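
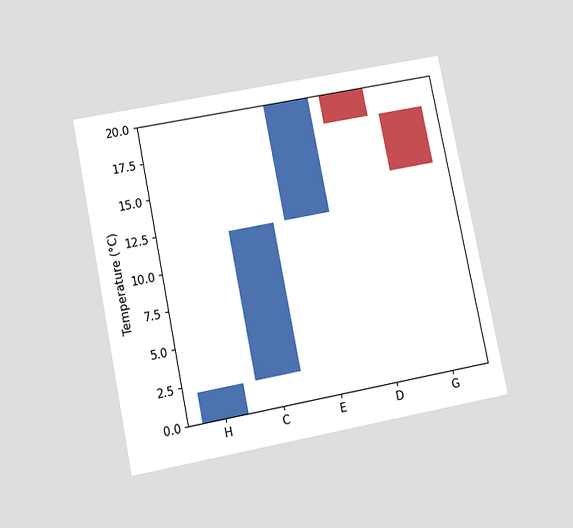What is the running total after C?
12°C

The chart is tilted about 11° counter-clockwise and viewed slightly from below. After C the running total reaches 12°C.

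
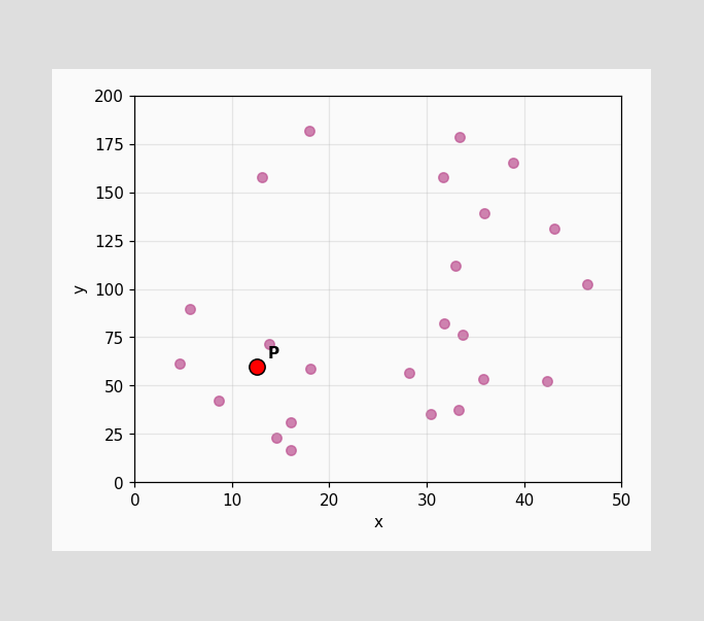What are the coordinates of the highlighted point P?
(12.5, 60)

Following the gridlines from P to each axis, P sits at (12.5, 60).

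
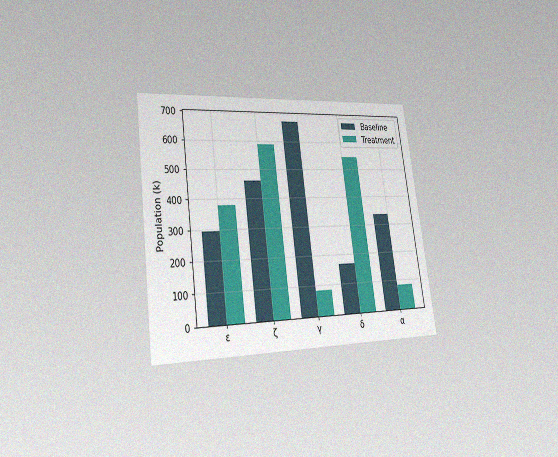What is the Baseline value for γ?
The chart is tilted about 8° counter-clockwise and viewed slightly from the left, with some photo noise. The Baseline bar at γ reaches 672k on the y-axis.

672k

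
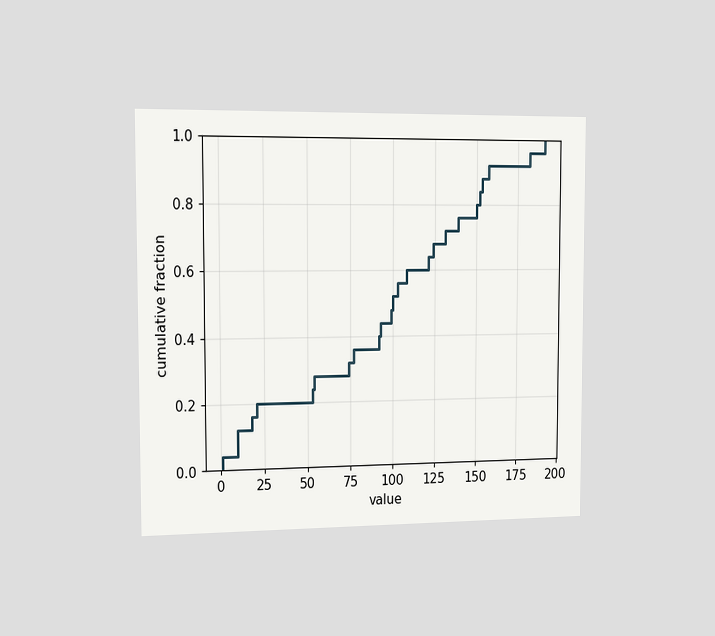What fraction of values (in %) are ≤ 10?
12%

The chart is viewed slightly from the left. At x=10 the ECDF step is at 12%.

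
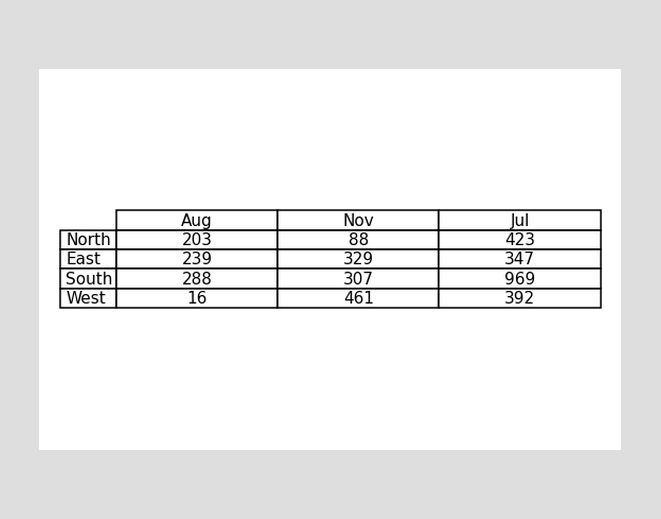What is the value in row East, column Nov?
329

The (East, Nov) cell reads 329.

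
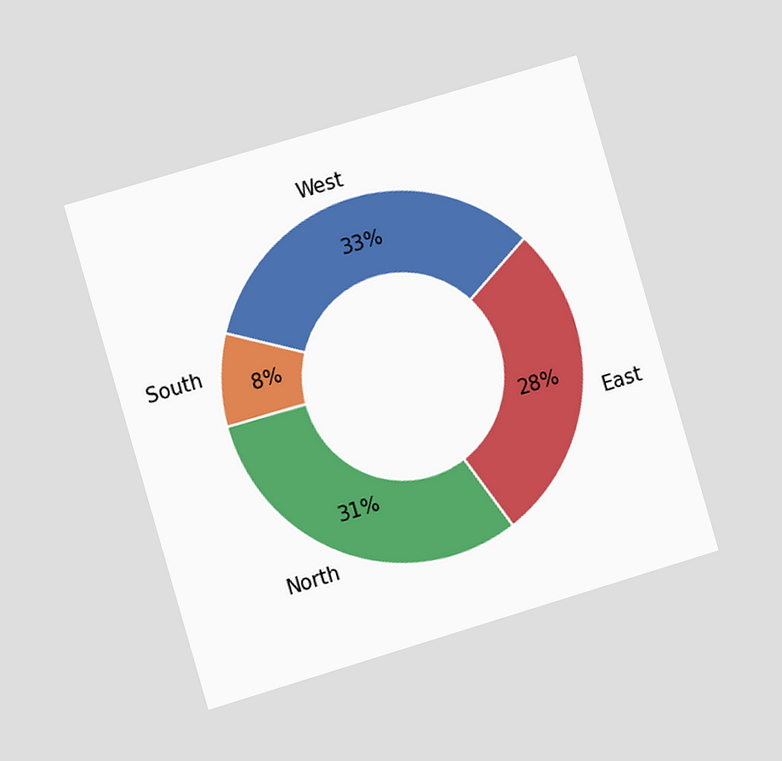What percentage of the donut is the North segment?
The chart is tilted about 16° counter-clockwise and viewed slightly from the left. The North segment takes up 31% of the ring.

31%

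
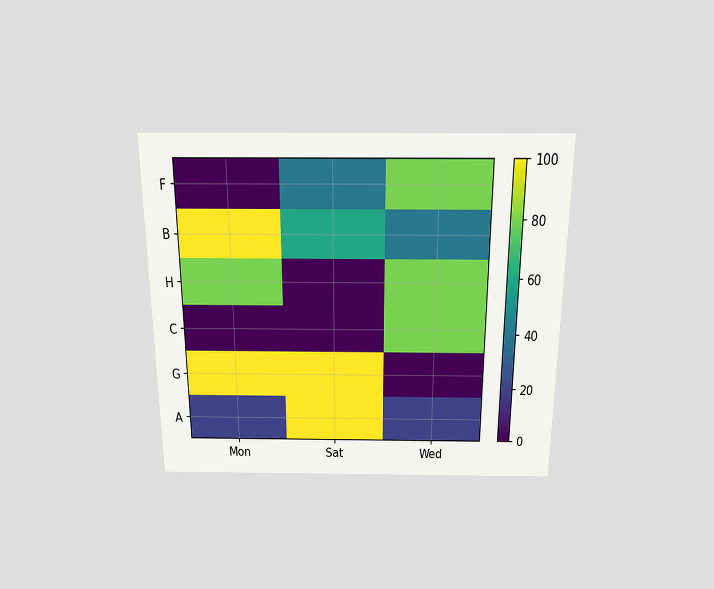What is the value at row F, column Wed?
80

The chart is viewed slightly from above. Matching cell (F, Wed) against the colorbar gives 80.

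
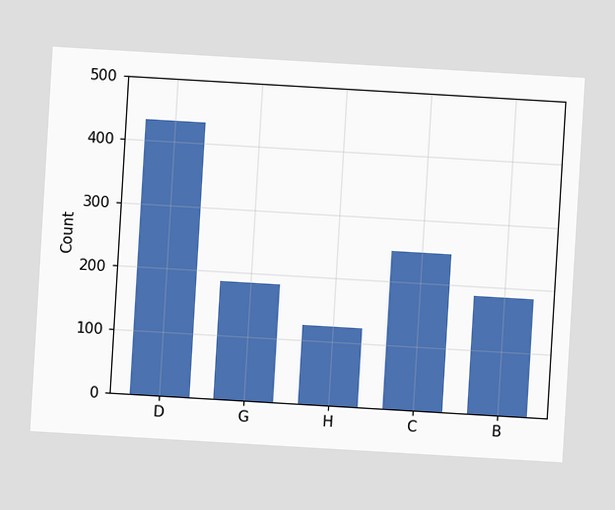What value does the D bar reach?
The chart is tilted about 3° clockwise. Reading along the chart's y-axis, the D bar reaches 434.

434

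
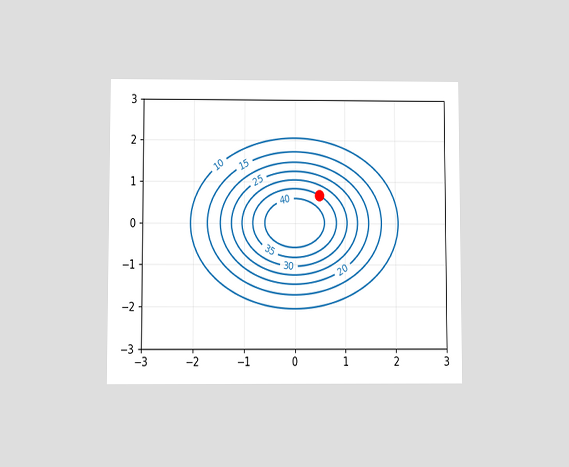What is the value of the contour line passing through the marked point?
35

The chart is viewed slightly from below. The marked point sits on the contour labelled 35.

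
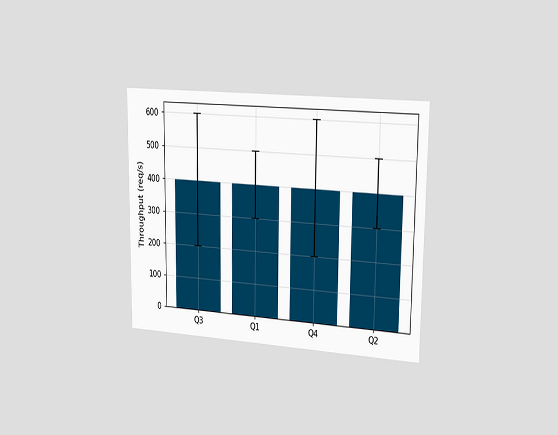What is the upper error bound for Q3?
600req/s

The chart is viewed slightly from the right. The Q3 bar's upper whisker reaches 600req/s.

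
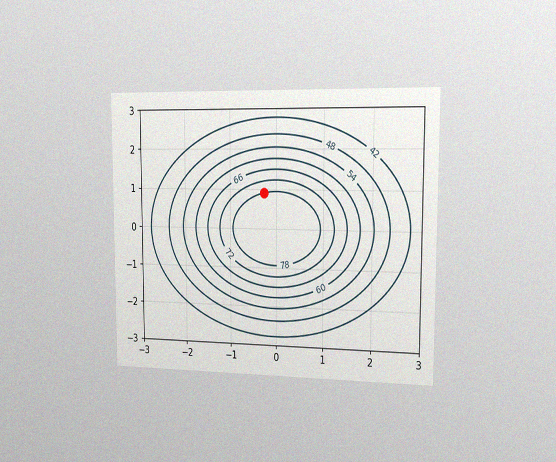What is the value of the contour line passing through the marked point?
The chart is viewed slightly from the right, with some photo noise. The marked point sits on the contour labelled 78.

78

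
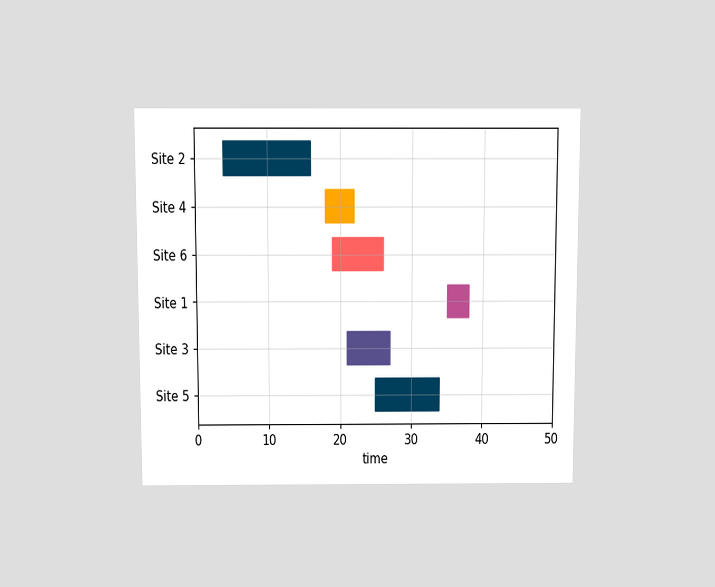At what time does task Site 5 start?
25

The chart is viewed slightly from above. The Site 5 bar begins at t=25.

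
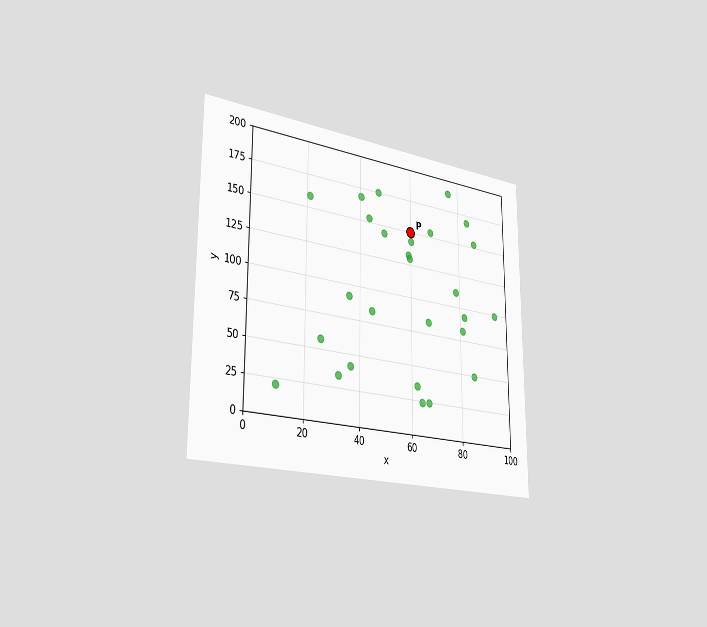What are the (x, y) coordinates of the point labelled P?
The chart is viewed slightly from the left. Following the gridlines from P to each axis, P sits at (60, 150).

(60, 150)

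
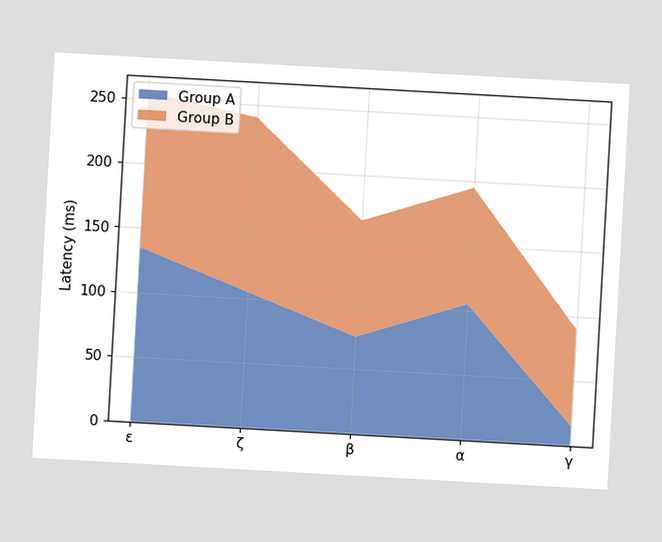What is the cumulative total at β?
165ms

The chart is tilted about 3° clockwise. The stacked total at β reaches 165ms.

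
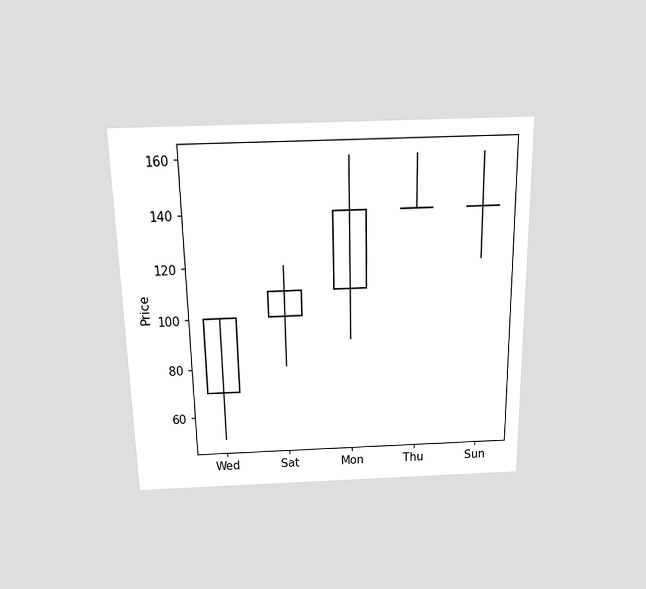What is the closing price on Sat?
The chart is viewed slightly from above. The Sat candle closes at 110.

110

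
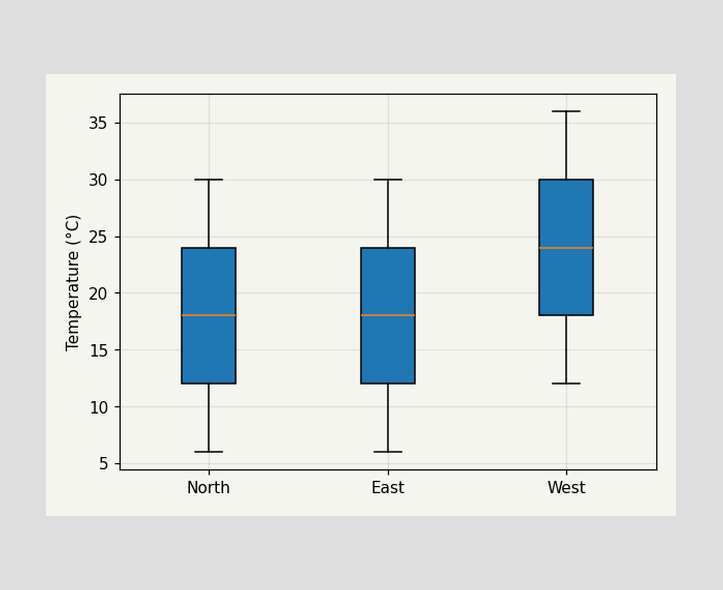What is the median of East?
18°C

The median line in the East box sits at 18°C.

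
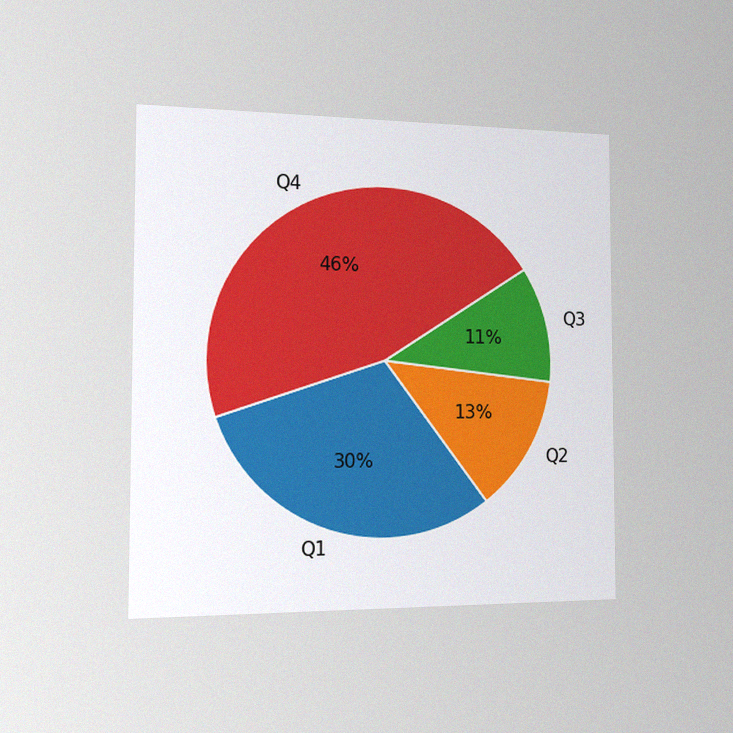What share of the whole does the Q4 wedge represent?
The chart is viewed slightly from the left, with some photo noise. The Q4 slice takes up 46% of the pie.

46%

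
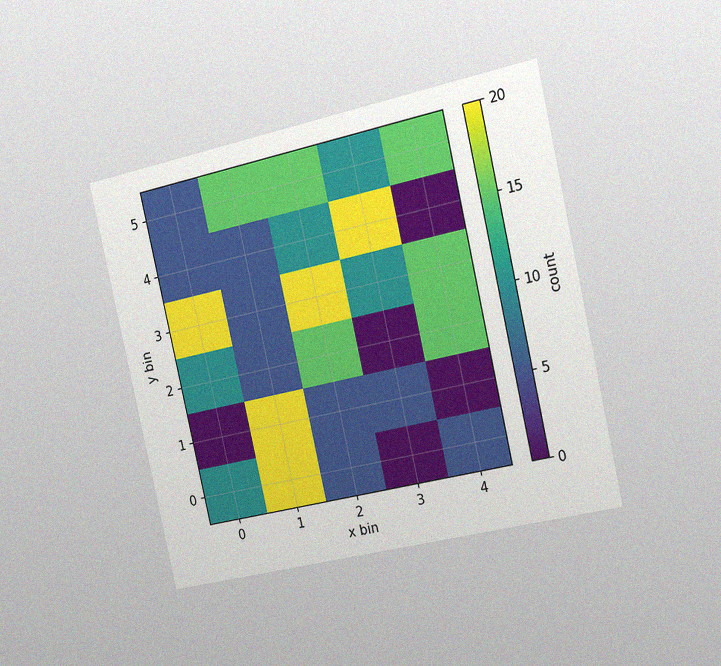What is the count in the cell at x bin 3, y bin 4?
The chart is tilted about 13° counter-clockwise and viewed slightly from the right, with some photo noise. Matching the cell (3, 4) against the colorbar gives 20.

20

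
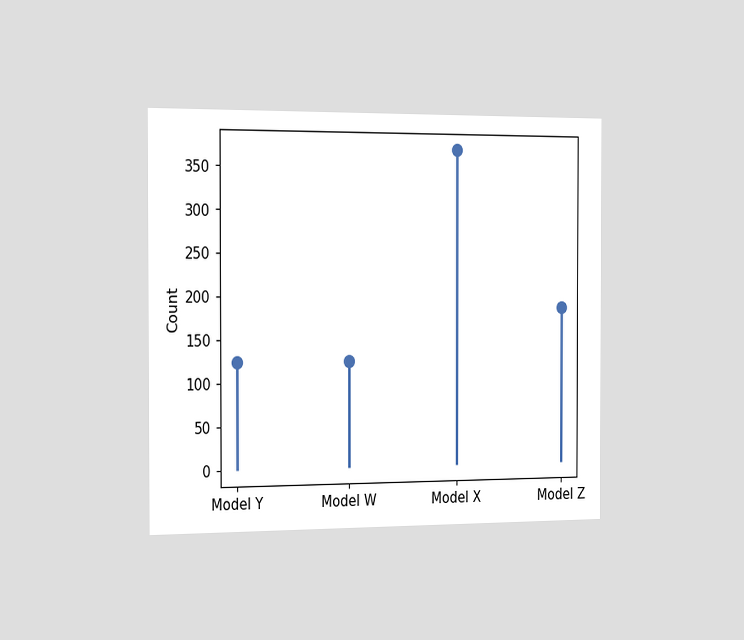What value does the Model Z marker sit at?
186

The chart is viewed slightly from the left. The Model Z marker sits at 186.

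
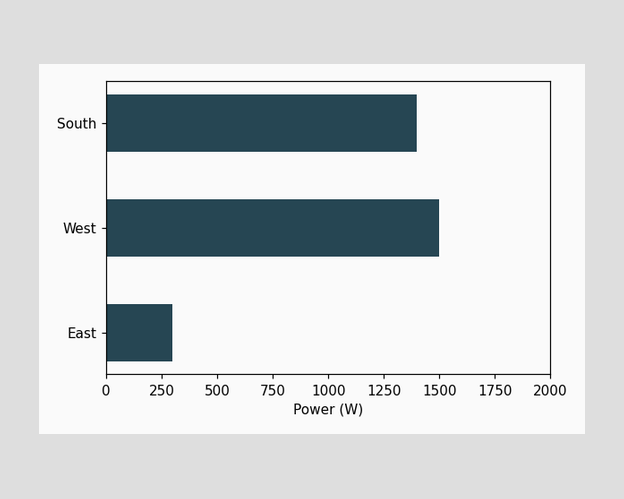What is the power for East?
300W

Reading along the chart's x-axis, the East bar reaches 300W.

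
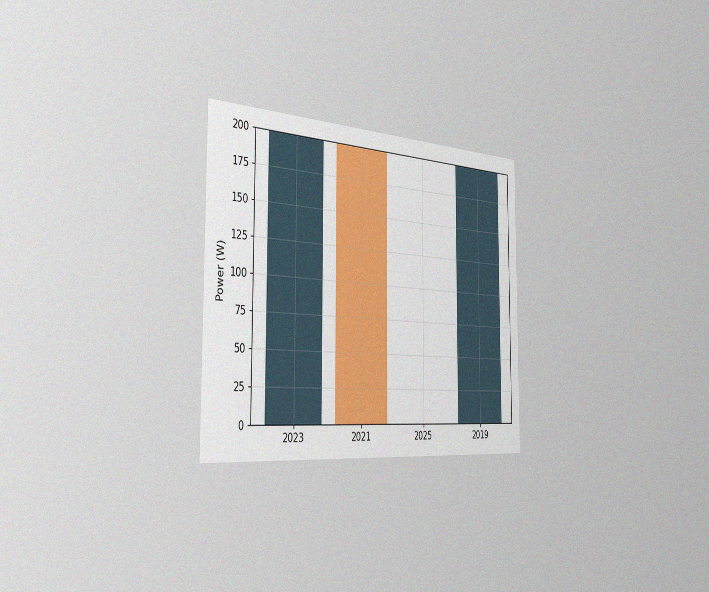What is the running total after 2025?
The chart is viewed slightly from the left, with some photo noise. After 2025 the running total reaches 0W.

0W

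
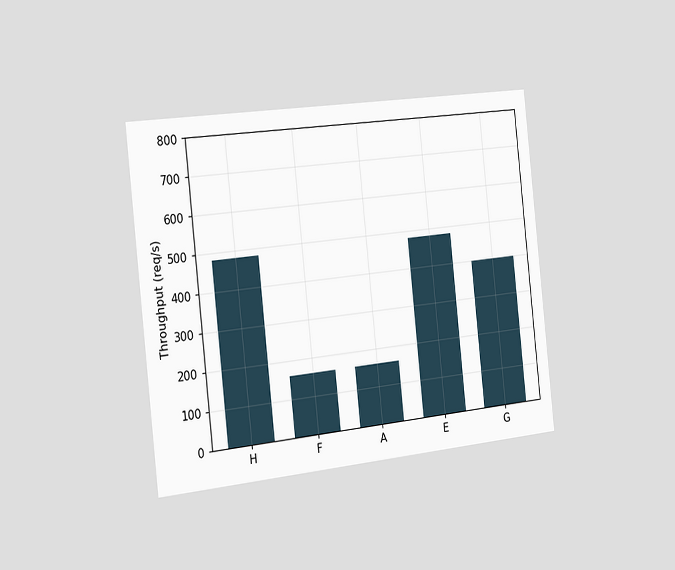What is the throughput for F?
160req/s

The chart is tilted about 6° counter-clockwise and viewed slightly from the left. Reading along the chart's y-axis, the F bar reaches 160req/s.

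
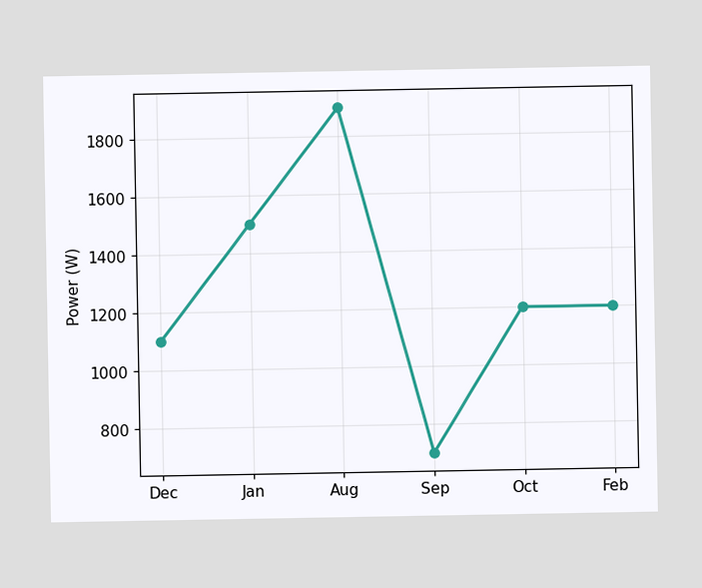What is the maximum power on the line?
The highest point is at Aug, and reading across to the y-axis gives 1900W.

1900W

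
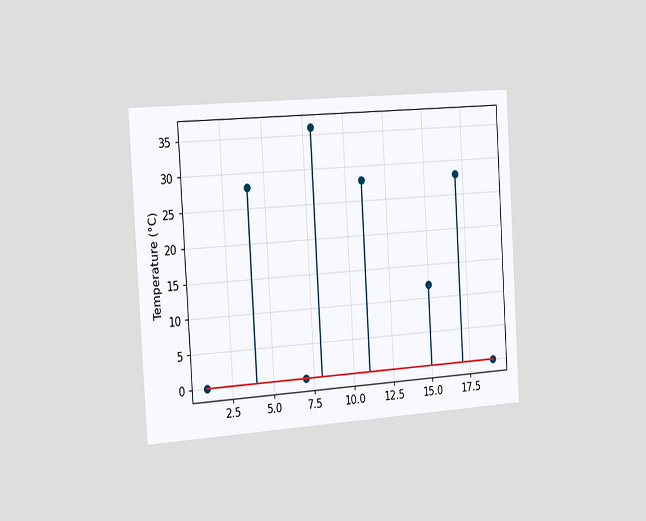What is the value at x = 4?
The chart is tilted about 3° counter-clockwise and viewed slightly from the left. The stem at x=4 reaches 28°C.

28°C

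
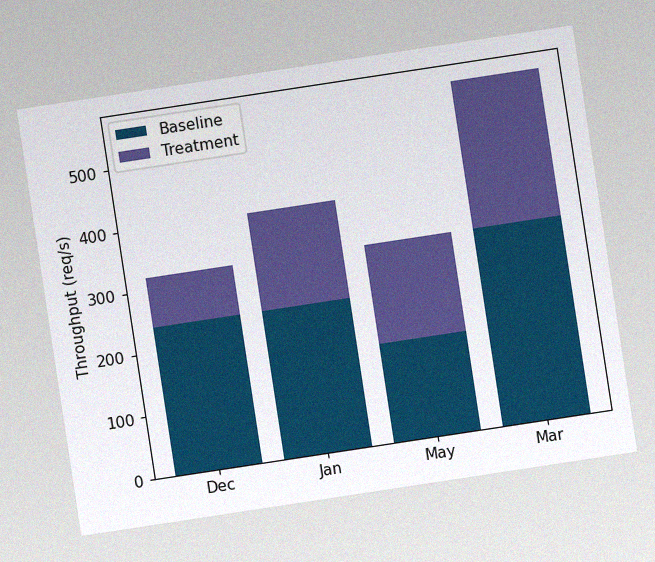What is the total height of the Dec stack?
320req/s

The chart is tilted about 9° counter-clockwise, with some photo noise. The Dec stack's top reaches 320req/s on the y-axis.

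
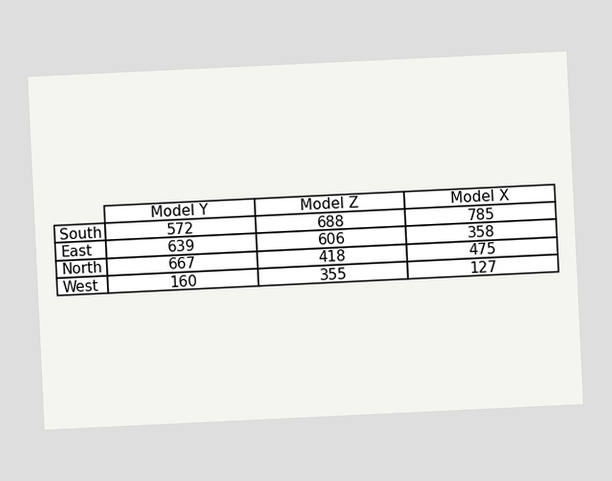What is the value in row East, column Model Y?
639

The chart is tilted about 3° counter-clockwise. The (East, Model Y) cell reads 639.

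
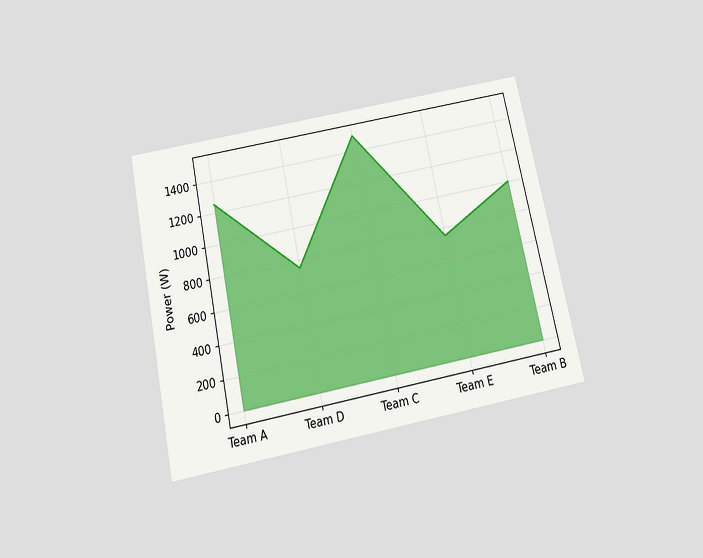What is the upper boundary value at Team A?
1250W

The chart is tilted about 12° counter-clockwise and viewed slightly from below. At Team A the upper boundary is at 1250W.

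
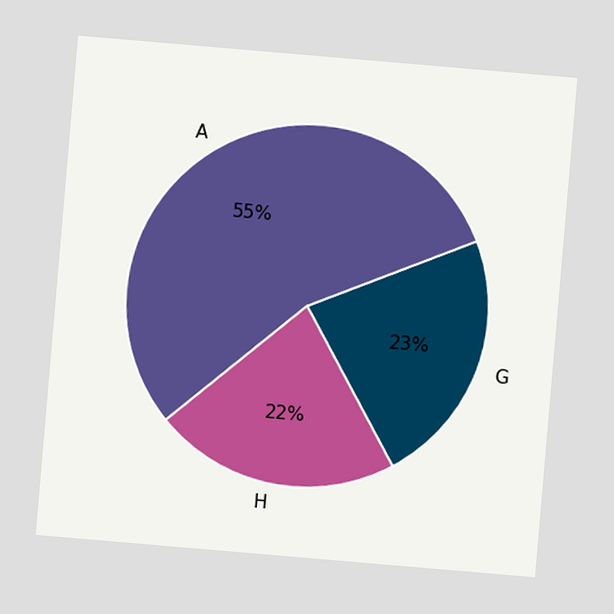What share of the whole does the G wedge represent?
23%

The chart is tilted about 5° clockwise. The G slice takes up 23% of the pie.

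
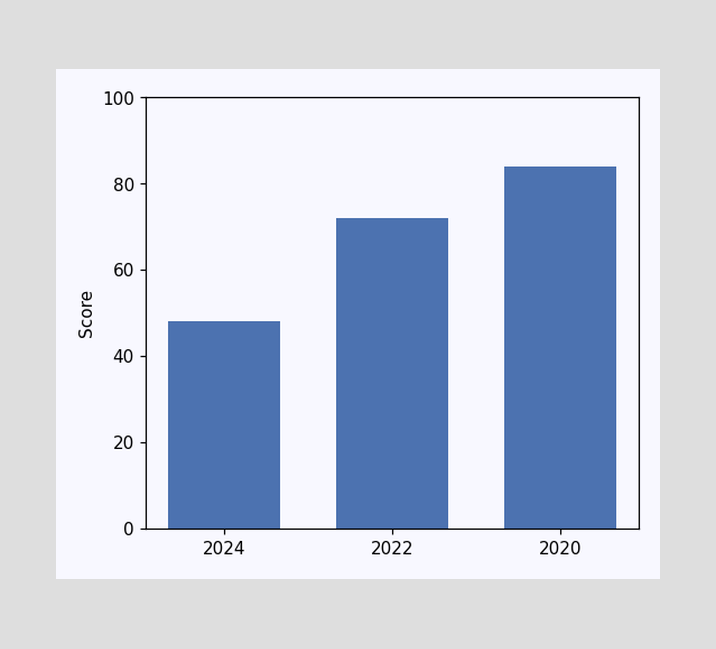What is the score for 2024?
48

Reading along the chart's y-axis, the 2024 bar reaches 48.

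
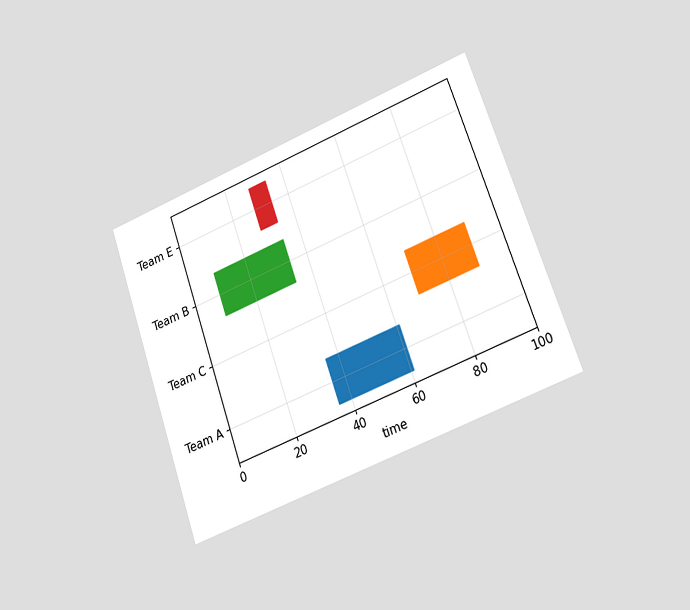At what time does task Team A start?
36

The chart is tilted about 20° counter-clockwise and viewed slightly from the right. The Team A bar begins at t=36.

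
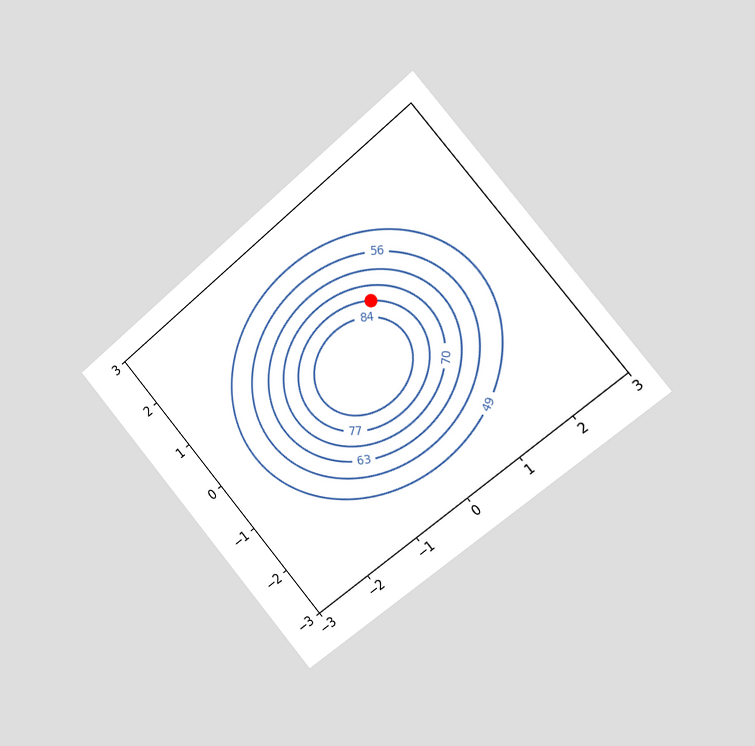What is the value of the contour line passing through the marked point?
77

The chart is tilted about 40° counter-clockwise and viewed slightly from the right. The marked point sits on the contour labelled 77.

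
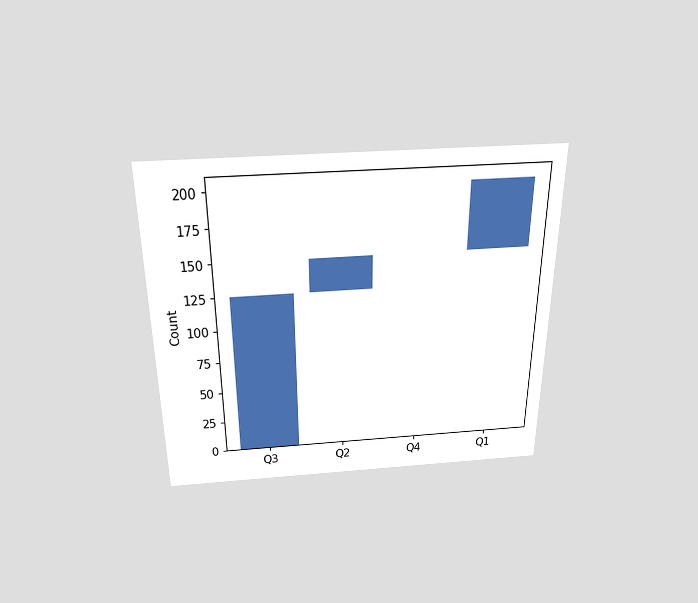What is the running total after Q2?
150

The chart is viewed slightly from above. After Q2 the running total reaches 150.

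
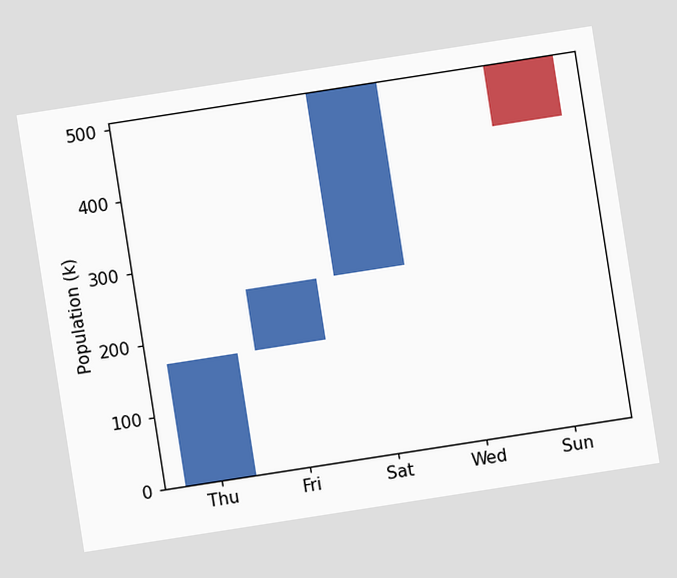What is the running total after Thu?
The chart is tilted about 9° counter-clockwise. After Thu the running total reaches 170k.

170k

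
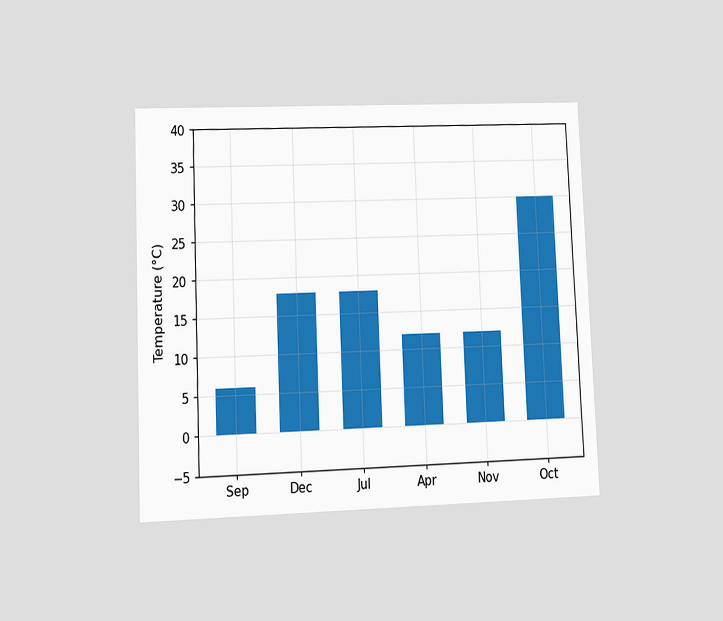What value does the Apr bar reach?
The chart is tilted about 2° counter-clockwise and viewed at a slight angle. Reading along the chart's y-axis, the Apr bar reaches 12°C.

12°C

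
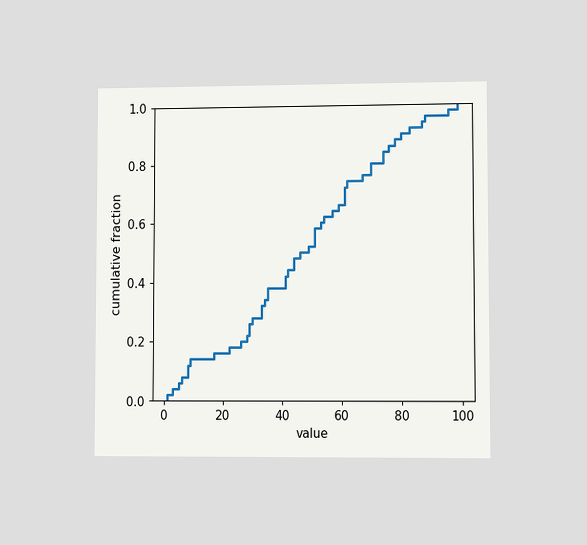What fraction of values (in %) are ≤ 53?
60%

The chart is viewed at a slight angle. At x=53 the ECDF step is at 60%.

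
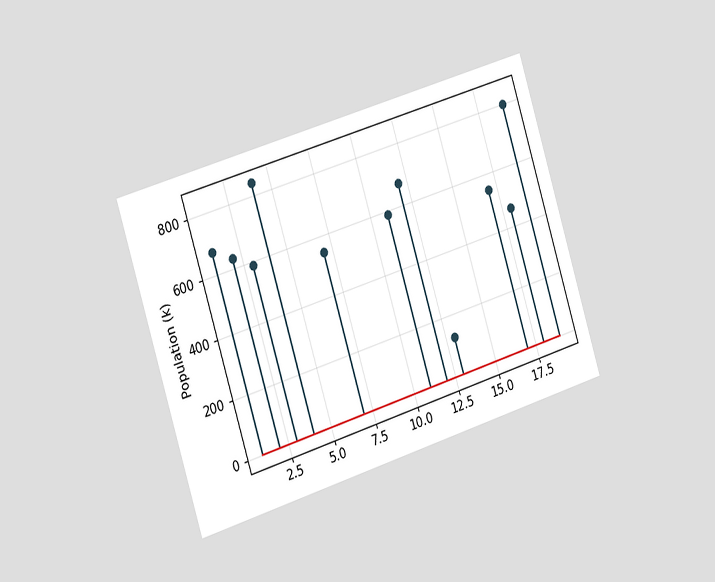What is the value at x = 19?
798k

The chart is tilted about 17° counter-clockwise and viewed slightly from the left. The stem at x=19 reaches 798k.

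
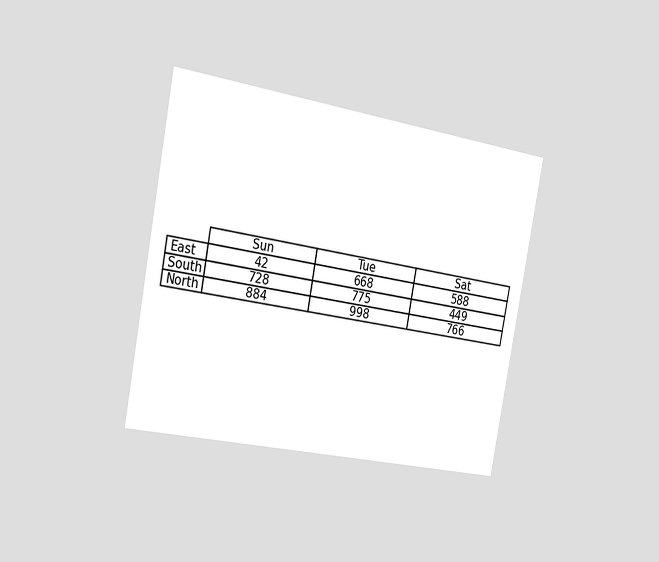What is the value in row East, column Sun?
42

The chart is tilted about 10° clockwise and viewed slightly from the left. The (East, Sun) cell reads 42.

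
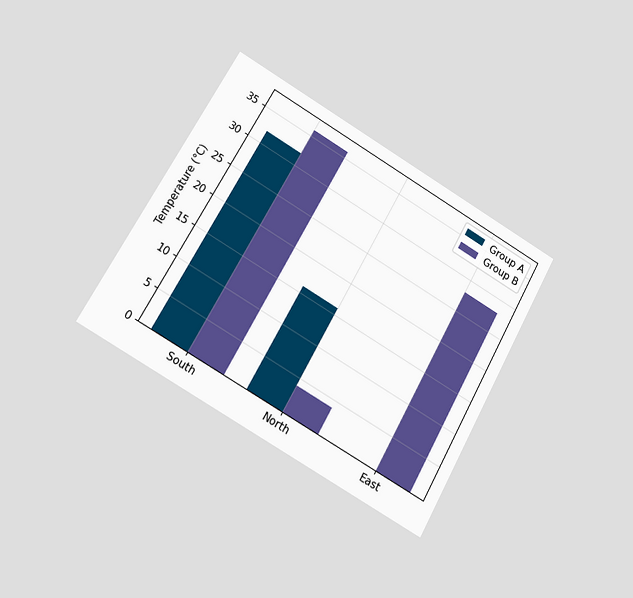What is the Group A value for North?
The chart is tilted about 29° clockwise and viewed at a slight angle. The Group A bar at North reaches 16°C on the y-axis.

16°C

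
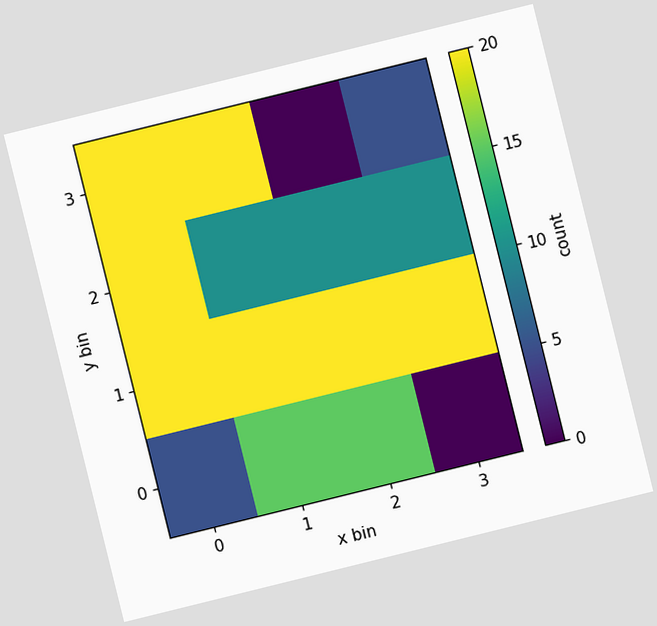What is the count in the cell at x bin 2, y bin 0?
15

The chart is tilted about 14° counter-clockwise. Matching the cell (2, 0) against the colorbar gives 15.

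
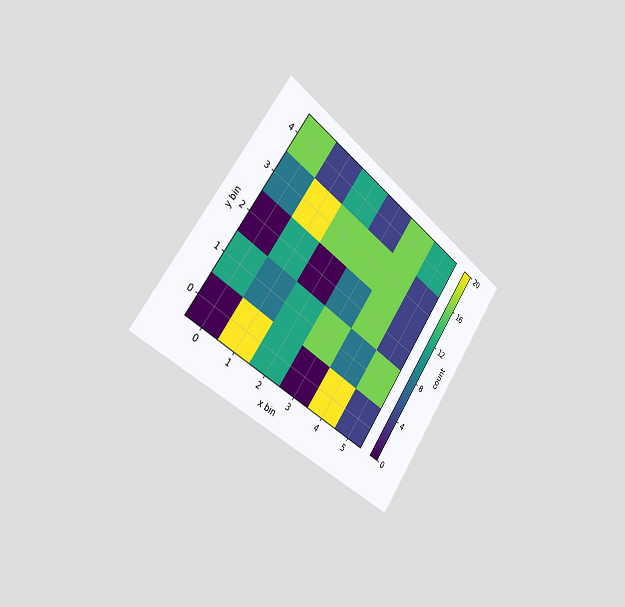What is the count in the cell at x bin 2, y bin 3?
16

The chart is tilted about 36° clockwise and viewed slightly from the left. Matching the cell (2, 3) against the colorbar gives 16.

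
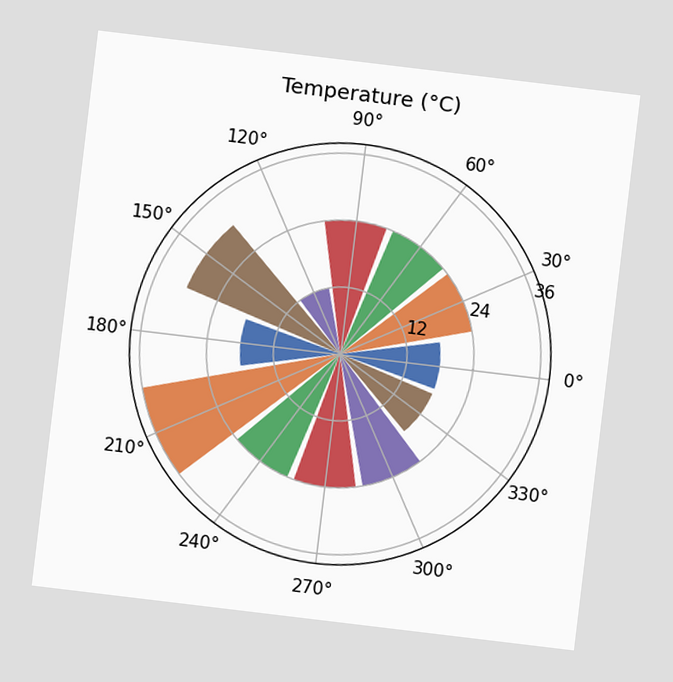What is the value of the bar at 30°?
The chart is tilted about 7° clockwise. The bar at 30° reaches 24°C on the radial axis.

24°C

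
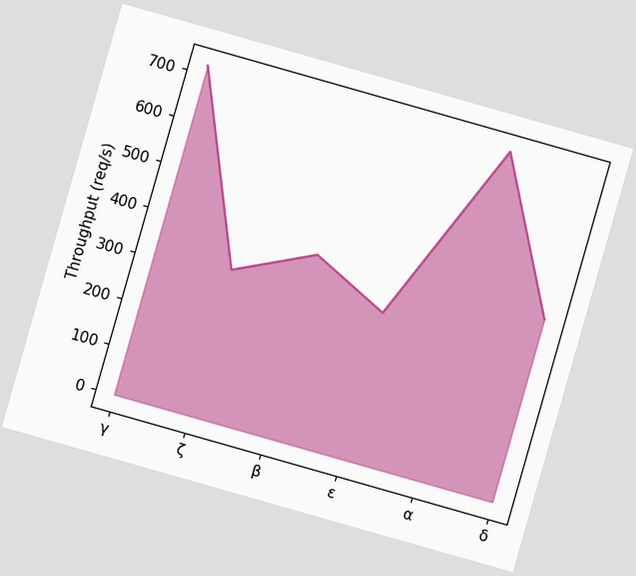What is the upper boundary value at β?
The chart is tilted about 16° clockwise. At β the upper boundary is at 400req/s.

400req/s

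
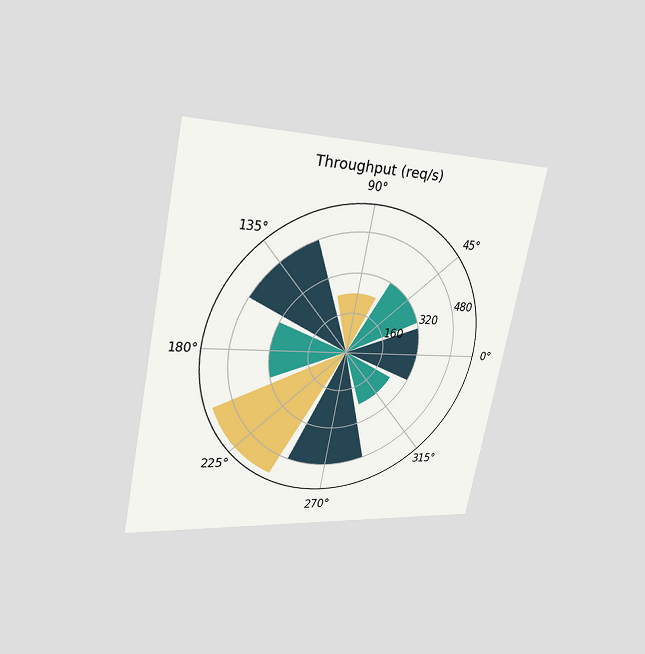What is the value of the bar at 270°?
The chart is tilted about 11° clockwise and viewed at a slight angle. The bar at 270° reaches 480req/s on the radial axis.

480req/s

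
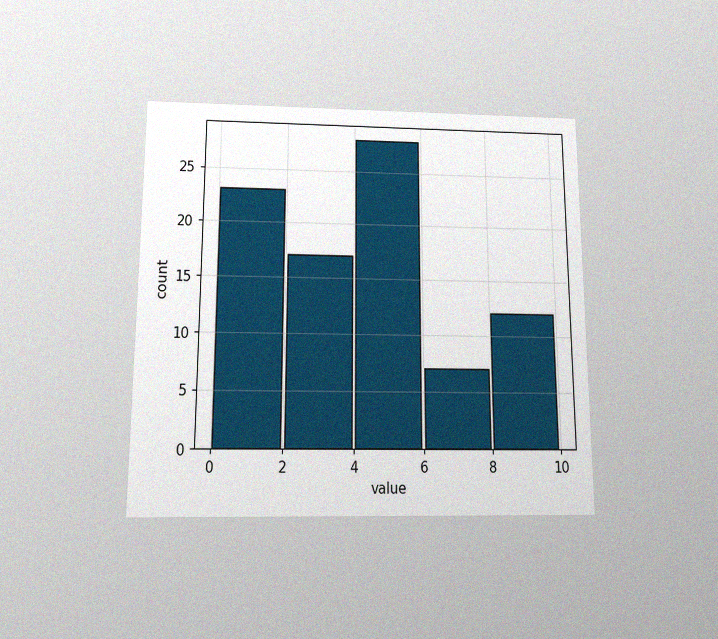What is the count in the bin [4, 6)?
The chart is viewed slightly from below, with some photo noise. The [4, 6) bin has height 28.

28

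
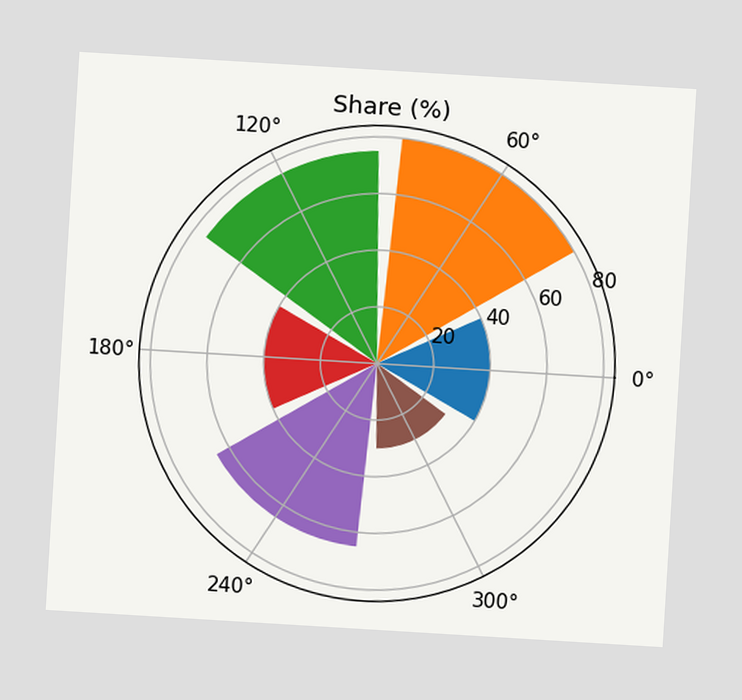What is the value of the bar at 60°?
80%

The chart is tilted about 3° clockwise. The bar at 60° reaches 80% on the radial axis.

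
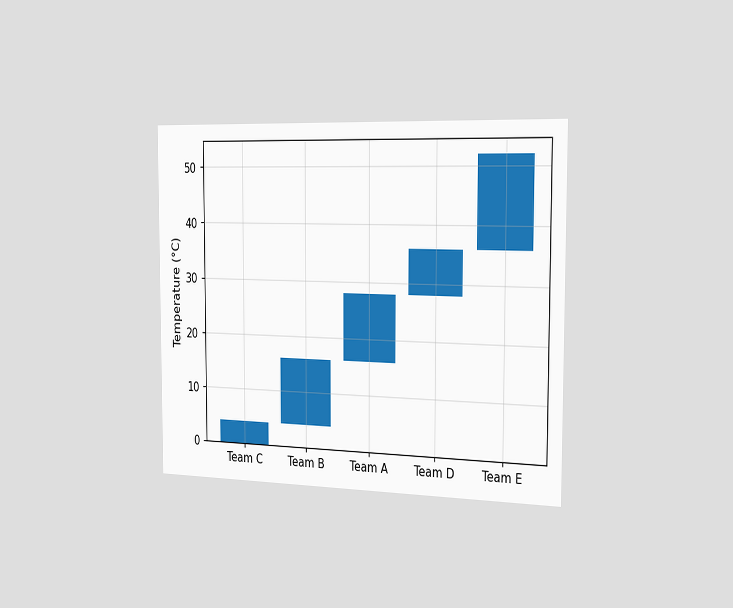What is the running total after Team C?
The chart is viewed slightly from the right. After Team C the running total reaches 4°C.

4°C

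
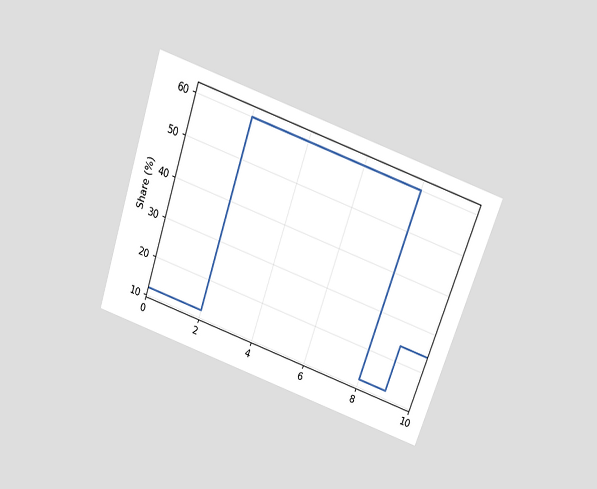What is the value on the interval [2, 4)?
The chart is tilted about 19° clockwise and viewed slightly from above. On [2, 4) the step sits at 60%.

60%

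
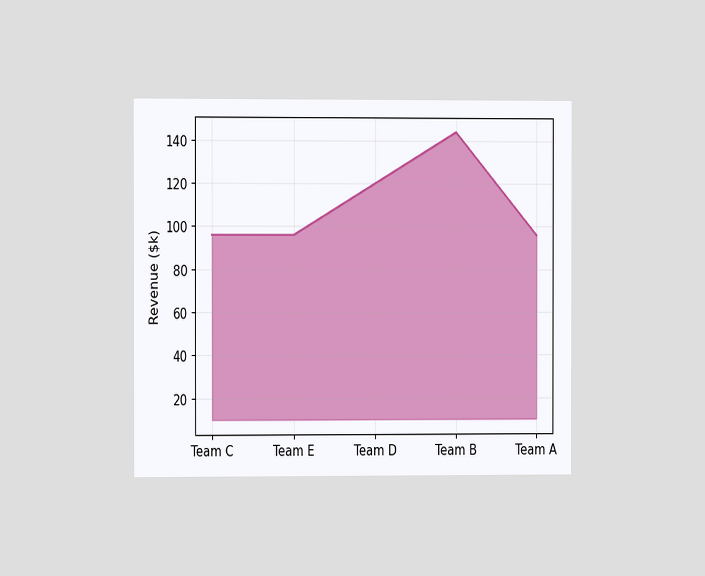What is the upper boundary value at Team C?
The chart is viewed at a slight angle. At Team C the upper boundary is at $96k.

$96k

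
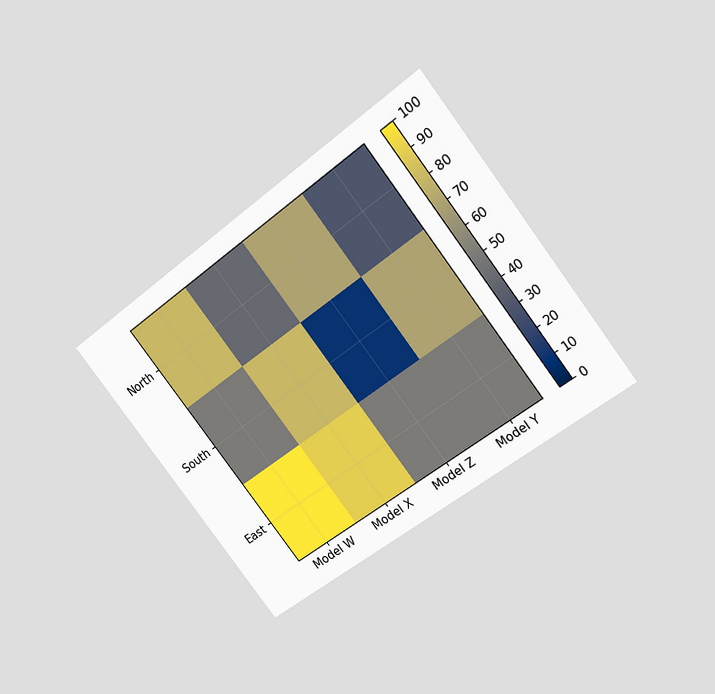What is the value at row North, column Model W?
The chart is tilted about 37° counter-clockwise and viewed at a slight angle. Matching cell (North, Model W) against the colorbar gives 80.

80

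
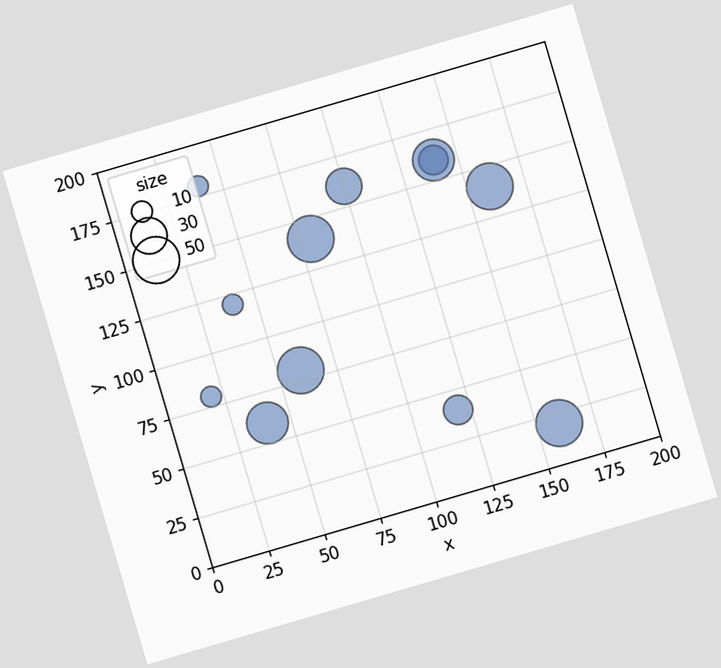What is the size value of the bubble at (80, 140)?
50

The chart is tilted about 16° counter-clockwise. Matching the bubble at (80, 140) against the size legend gives 50.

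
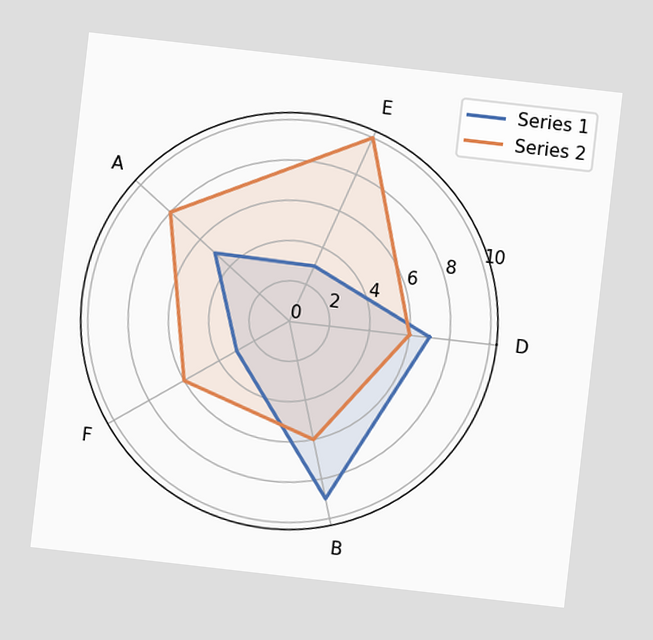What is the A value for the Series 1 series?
The chart is tilted about 6° clockwise. On the A axis, Series 1 reaches 5.

5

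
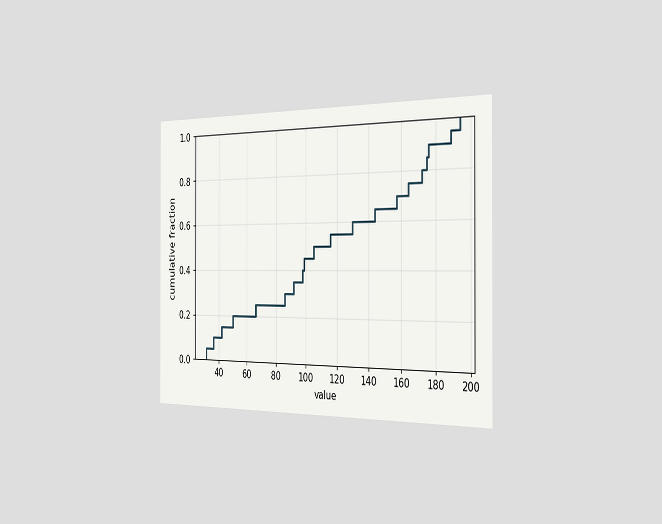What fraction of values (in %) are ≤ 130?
The chart is viewed slightly from the right. At x=130 the ECDF step is at 60%.

60%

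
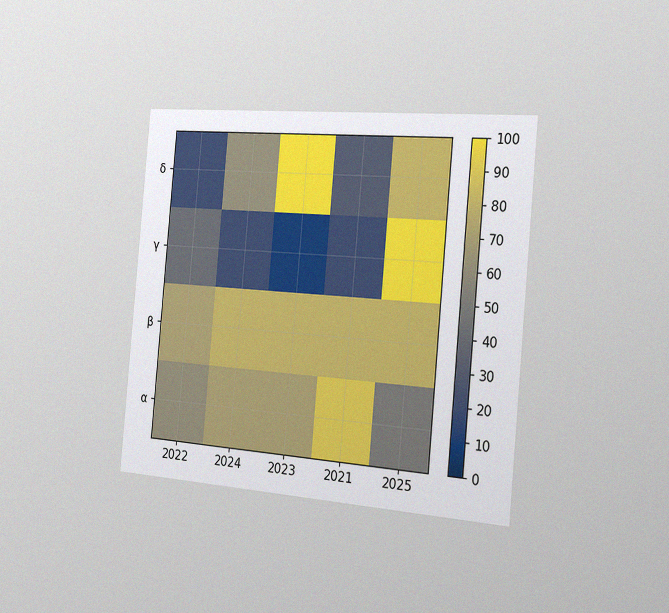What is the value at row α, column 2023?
70

The chart is tilted about 5° clockwise and viewed slightly from the right, with some photo noise. Matching cell (α, 2023) against the colorbar gives 70.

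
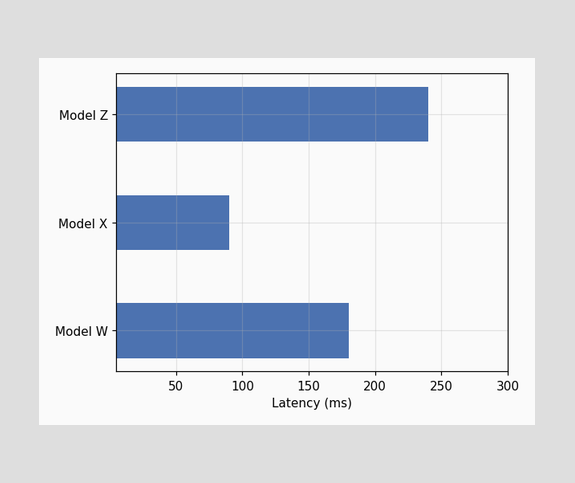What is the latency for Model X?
90ms

Reading along the chart's x-axis, the Model X bar reaches 90ms.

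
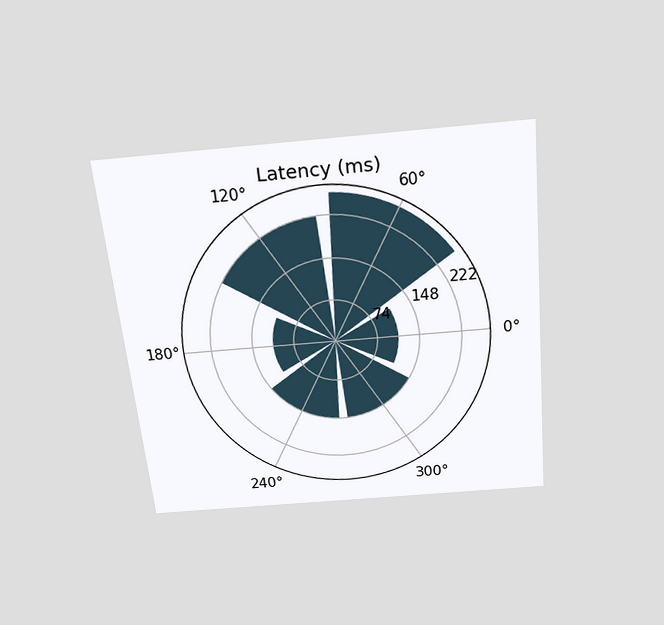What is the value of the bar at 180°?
The chart is tilted about 6° counter-clockwise and viewed slightly from above. The bar at 180° reaches 111ms on the radial axis.

111ms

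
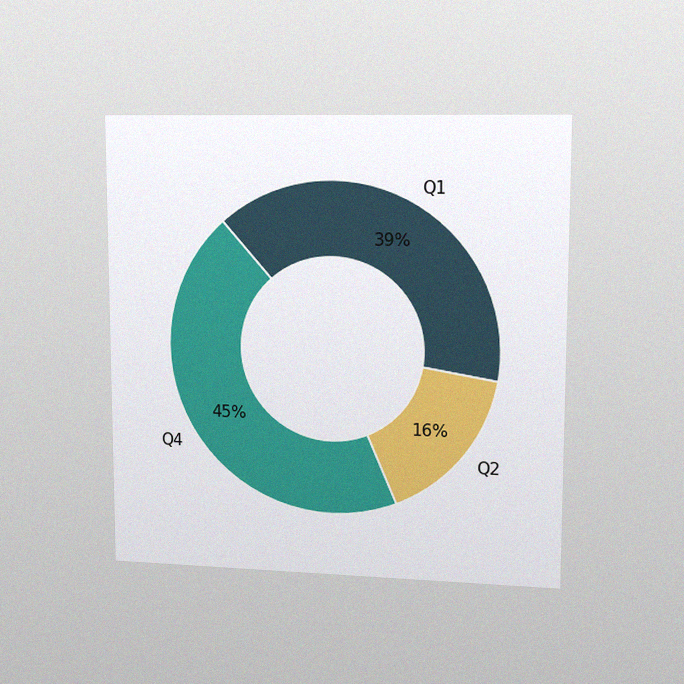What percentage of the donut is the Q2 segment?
16%

The chart is viewed slightly from the right, with some photo noise. The Q2 segment takes up 16% of the ring.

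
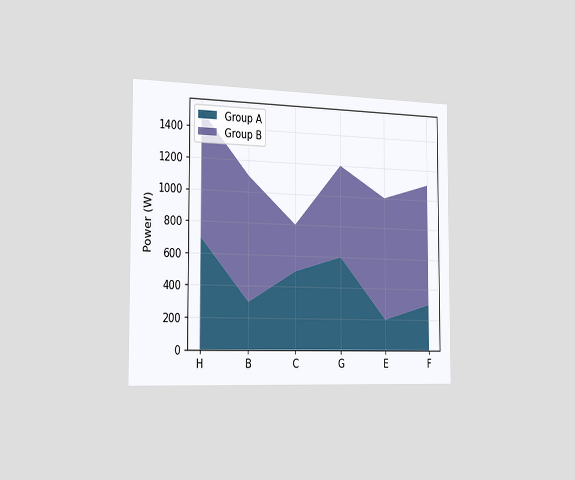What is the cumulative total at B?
The chart is viewed slightly from the left. The stacked total at B reaches 1100W.

1100W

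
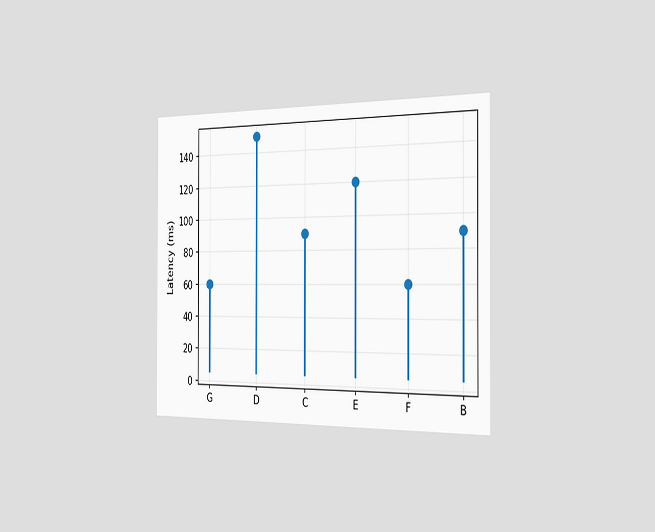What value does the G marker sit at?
60ms

The chart is viewed slightly from the right. The G marker sits at 60ms.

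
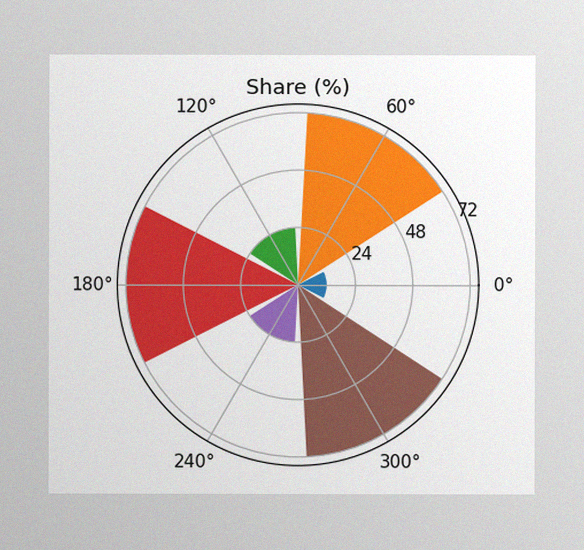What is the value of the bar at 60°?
72%

The image has some photo noise and uneven lighting. The bar at 60° reaches 72% on the radial axis.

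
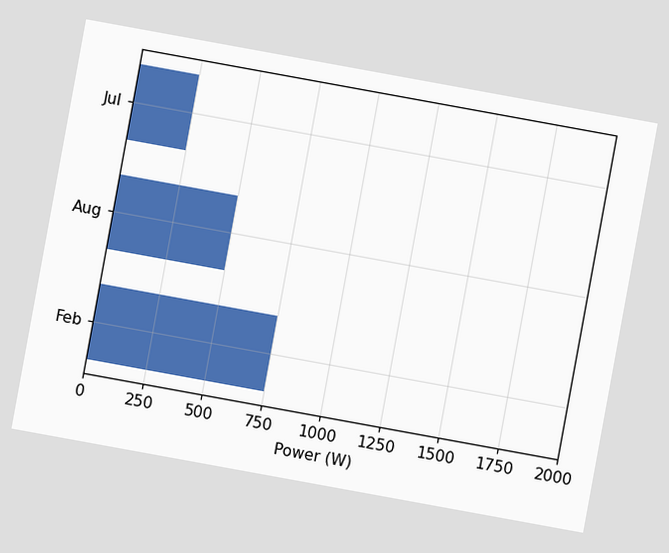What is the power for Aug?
500W

The chart is tilted about 10° clockwise. Reading along the chart's x-axis, the Aug bar reaches 500W.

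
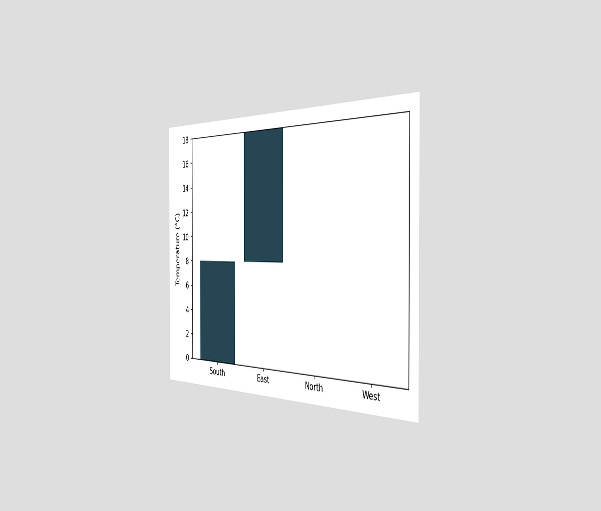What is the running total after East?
The chart is viewed slightly from the right. After East the running total reaches 18°C.

18°C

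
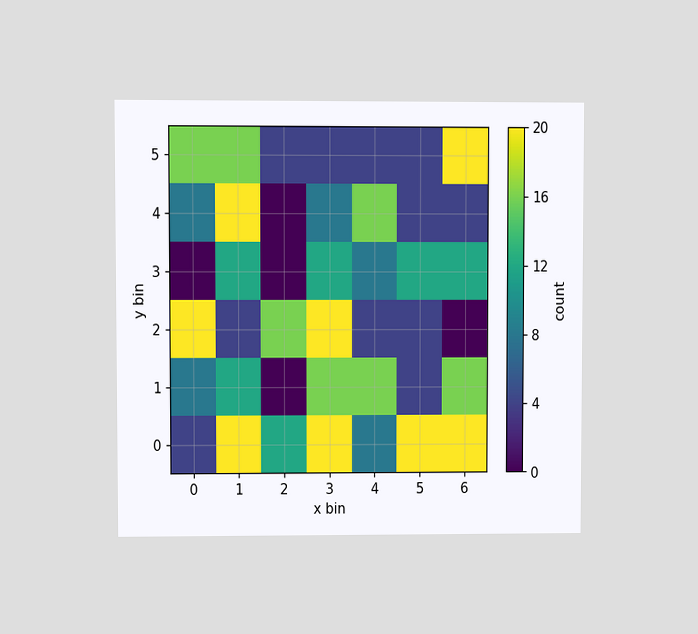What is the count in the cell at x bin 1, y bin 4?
20

The chart is viewed at a slight angle. Matching the cell (1, 4) against the colorbar gives 20.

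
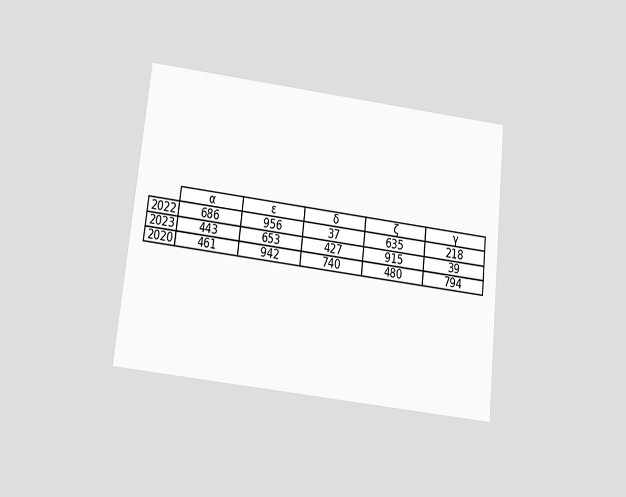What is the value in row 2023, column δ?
427

The chart is tilted about 6° clockwise and viewed slightly from below. The (2023, δ) cell reads 427.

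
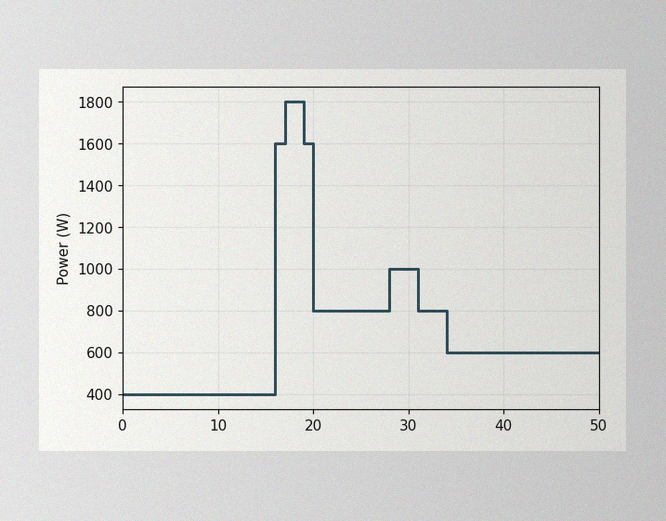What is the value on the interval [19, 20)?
1600W

The image has some photo noise and uneven lighting. On [19, 20) the step sits at 1600W.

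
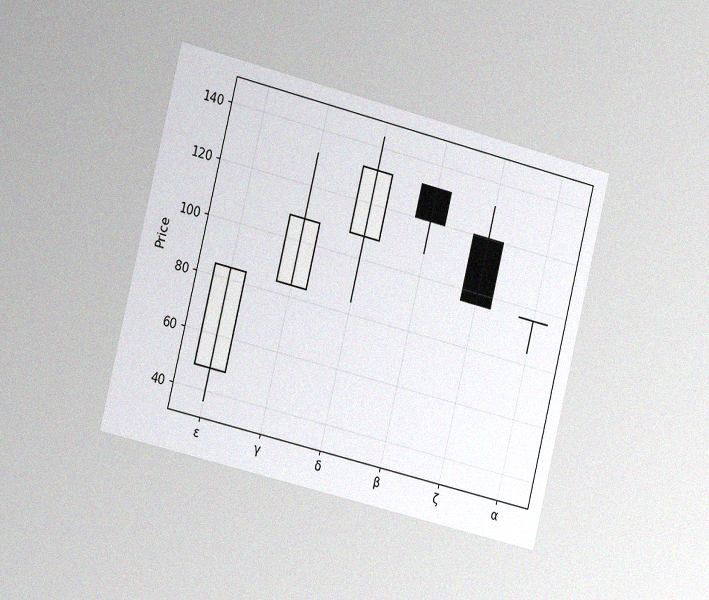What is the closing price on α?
96

The chart is tilted about 14° clockwise and viewed slightly from the left, with some photo noise. The α candle closes at 96.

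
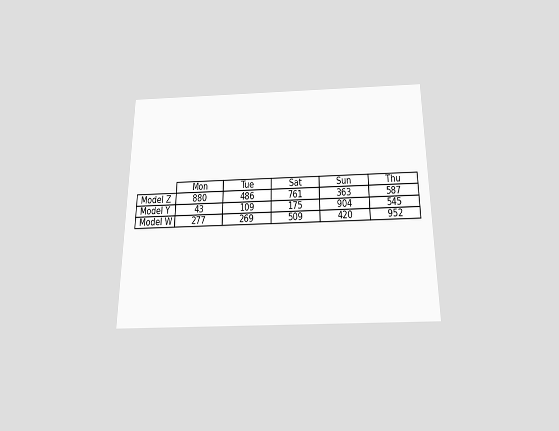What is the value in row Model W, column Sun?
420

The chart is viewed slightly from below. The (Model W, Sun) cell reads 420.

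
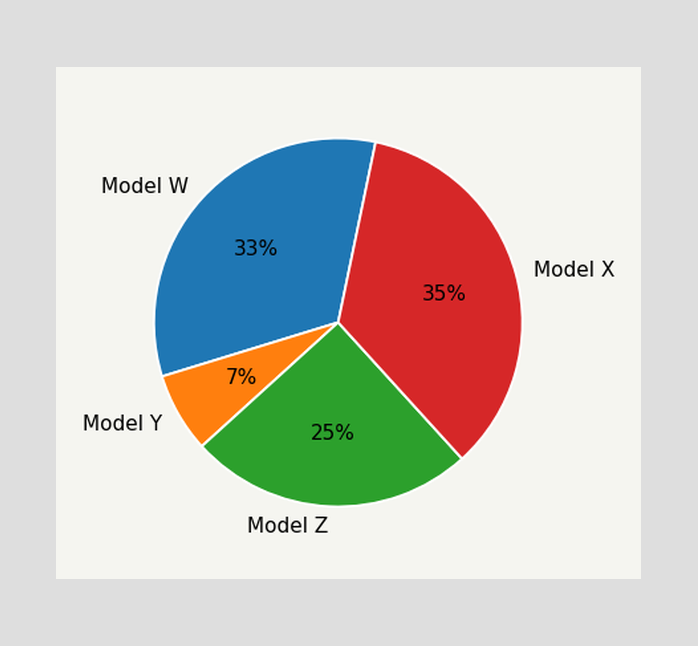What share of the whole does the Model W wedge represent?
33%

The Model W slice takes up 33% of the pie.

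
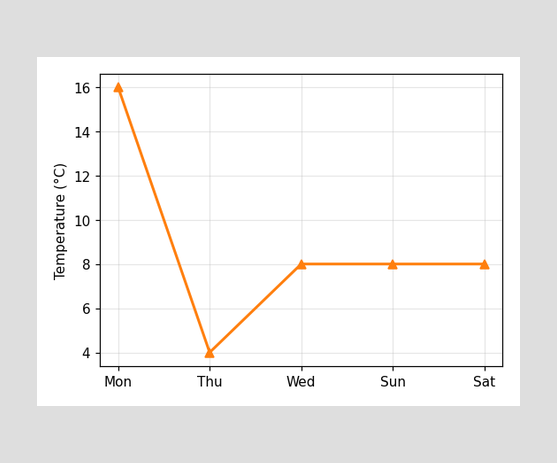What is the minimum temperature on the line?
The lowest point is at Thu, and reading across to the y-axis gives 4°C.

4°C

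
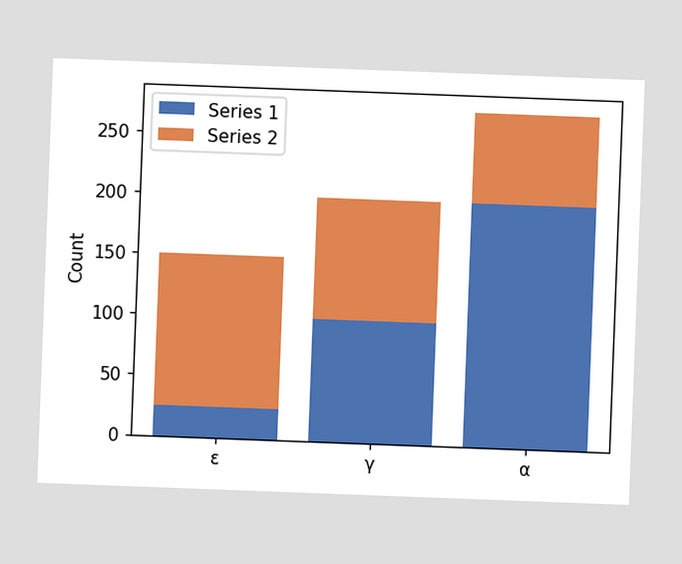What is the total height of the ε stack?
The chart is tilted about 2° clockwise. The ε stack's top reaches 150 on the y-axis.

150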